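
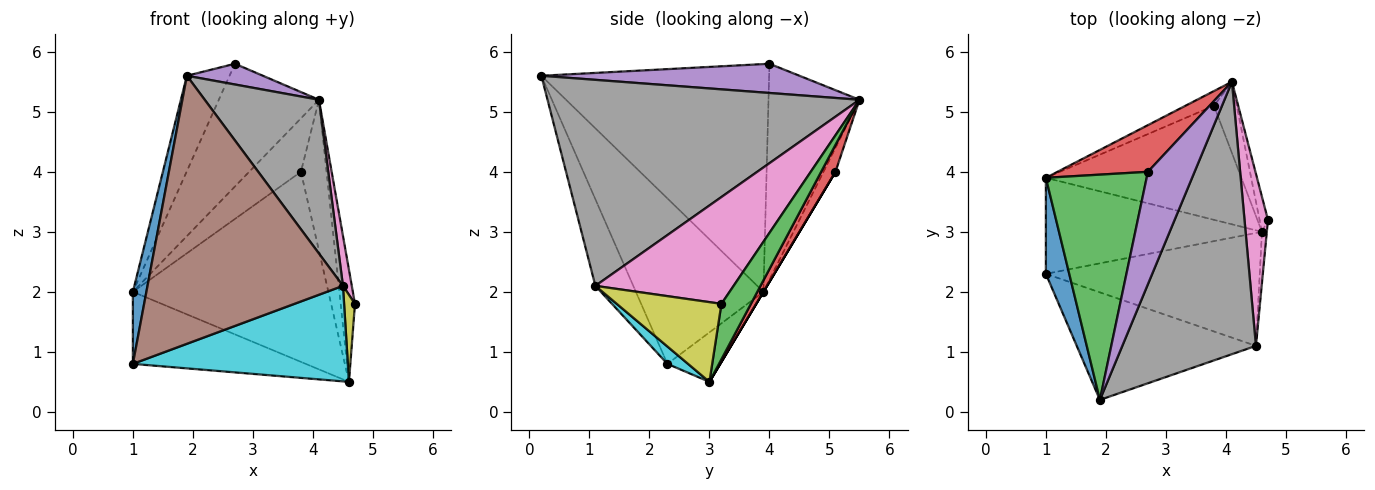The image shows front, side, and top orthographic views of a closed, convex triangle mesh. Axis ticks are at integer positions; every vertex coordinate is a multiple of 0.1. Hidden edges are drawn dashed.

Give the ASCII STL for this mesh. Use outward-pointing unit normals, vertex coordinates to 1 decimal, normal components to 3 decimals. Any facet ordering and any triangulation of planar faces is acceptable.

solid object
 facet normal -0.985 -0.104 0.139
  outer loop
   vertex 1.0 2.3 0.8
   vertex 1.9 0.2 5.6
   vertex 1.0 3.9 2.0
  endloop
 endfacet
 facet normal -0.218 0.941 -0.259
  outer loop
   vertex 3.8 5.1 4.0
   vertex 1.0 3.9 2.0
   vertex 4.1 5.5 5.2
  endloop
 endfacet
 facet normal -0.901 0.169 0.399
  outer loop
   vertex 2.7 4.0 5.8
   vertex 1.0 3.9 2.0
   vertex 1.9 0.2 5.6
  endloop
 endfacet
 facet normal -0.647 0.712 0.271
  outer loop
   vertex 2.7 4.0 5.8
   vertex 4.1 5.5 5.2
   vertex 1.0 3.9 2.0
  endloop
 endfacet
 facet normal 0.524 -0.154 0.837
  outer loop
   vertex 2.7 4.0 5.8
   vertex 1.9 0.2 5.6
   vertex 4.1 5.5 5.2
  endloop
 endfacet
 facet normal -0.177 -0.913 -0.366
  outer loop
   vertex 4.5 1.1 2.1
   vertex 1.9 0.2 5.6
   vertex 1.0 2.3 0.8
  endloop
 endfacet
 facet normal 0.975 -0.062 0.214
  outer loop
   vertex 4.5 1.1 2.1
   vertex 4.7 3.2 1.8
   vertex 4.1 5.5 5.2
  endloop
 endfacet
 facet normal 0.802 -0.294 0.520
  outer loop
   vertex 4.5 1.1 2.1
   vertex 4.1 5.5 5.2
   vertex 1.9 0.2 5.6
  endloop
 endfacet
 facet normal 0.993 -0.103 -0.060
  outer loop
   vertex 4.6 3.0 0.5
   vertex 4.7 3.2 1.8
   vertex 4.5 1.1 2.1
  endloop
 endfacet
 facet normal 0.062 -0.645 -0.762
  outer loop
   vertex 4.6 3.0 0.5
   vertex 4.5 1.1 2.1
   vertex 1.0 2.3 0.8
  endloop
 endfacet
 facet normal -0.180 0.590 -0.787
  outer loop
   vertex 4.6 3.0 0.5
   vertex 1.0 2.3 0.8
   vertex 1.0 3.9 2.0
  endloop
 endfacet
 facet normal 0.000 0.857 -0.514
  outer loop
   vertex 4.6 3.0 0.5
   vertex 1.0 3.9 2.0
   vertex 3.8 5.1 4.0
  endloop
 endfacet
 facet normal 0.892 0.432 -0.135
  outer loop
   vertex 4.6 3.0 0.5
   vertex 4.1 5.5 5.2
   vertex 4.7 3.2 1.8
  endloop
 endfacet
 facet normal 0.450 0.807 -0.382
  outer loop
   vertex 4.6 3.0 0.5
   vertex 3.8 5.1 4.0
   vertex 4.1 5.5 5.2
  endloop
 endfacet
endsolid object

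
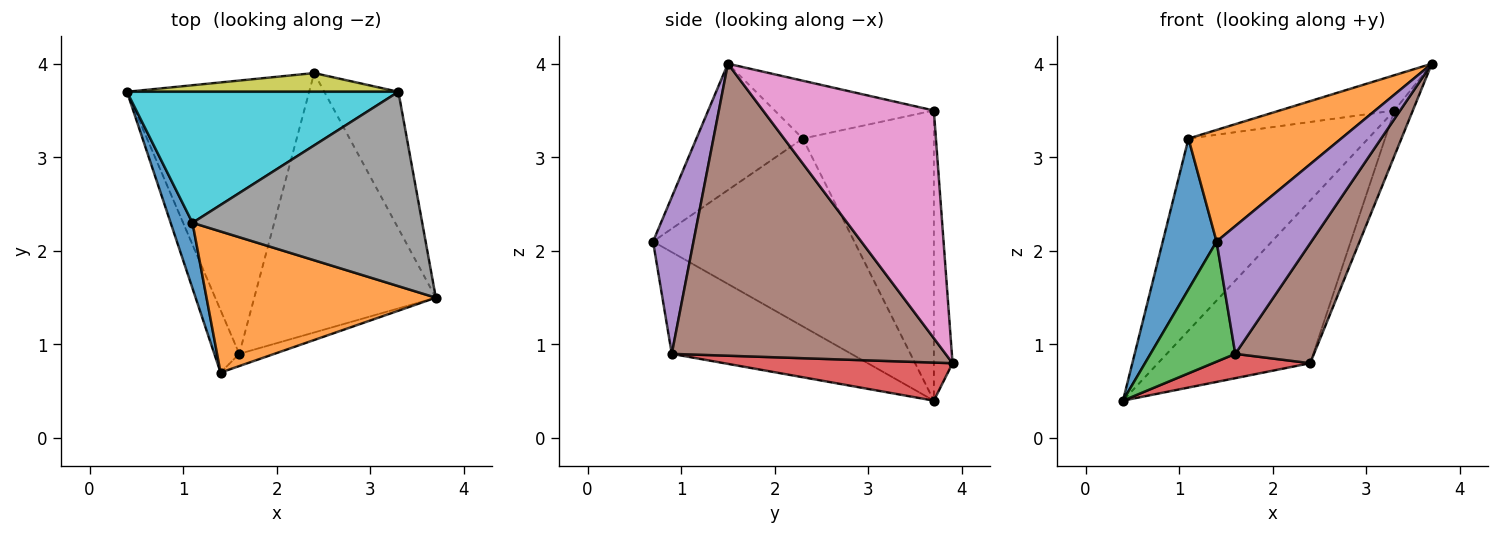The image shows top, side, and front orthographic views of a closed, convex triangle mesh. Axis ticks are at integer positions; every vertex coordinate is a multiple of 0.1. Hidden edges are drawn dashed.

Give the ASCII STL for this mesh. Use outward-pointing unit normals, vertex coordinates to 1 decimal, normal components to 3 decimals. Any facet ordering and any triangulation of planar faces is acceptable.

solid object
 facet normal -0.960 -0.257 0.112
  outer loop
   vertex 1.1 2.3 3.2
   vertex 0.4 3.7 0.4
   vertex 1.4 0.7 2.1
  endloop
 endfacet
 facet normal -0.397 -0.569 0.720
  outer loop
   vertex 1.1 2.3 3.2
   vertex 1.4 0.7 2.1
   vertex 3.7 1.5 4.0
  endloop
 endfacet
 facet normal -0.883 -0.417 -0.217
  outer loop
   vertex 1.6 0.9 0.9
   vertex 1.4 0.7 2.1
   vertex 0.4 3.7 0.4
  endloop
 endfacet
 facet normal 0.204 -0.087 -0.975
  outer loop
   vertex 1.6 0.9 0.9
   vertex 0.4 3.7 0.4
   vertex 2.4 3.9 0.8
  endloop
 endfacet
 facet normal 0.391 -0.916 -0.088
  outer loop
   vertex 1.6 0.9 0.9
   vertex 3.7 1.5 4.0
   vertex 1.4 0.7 2.1
  endloop
 endfacet
 facet normal 0.825 -0.237 -0.513
  outer loop
   vertex 1.6 0.9 0.9
   vertex 2.4 3.9 0.8
   vertex 3.7 1.5 4.0
  endloop
 endfacet
 facet normal 0.946 0.102 -0.308
  outer loop
   vertex 3.3 3.7 3.5
   vertex 3.7 1.5 4.0
   vertex 2.4 3.9 0.8
  endloop
 endfacet
 facet normal -0.241 0.173 0.955
  outer loop
   vertex 3.3 3.7 3.5
   vertex 1.1 2.3 3.2
   vertex 3.7 1.5 4.0
  endloop
 endfacet
 facet normal -0.121 0.986 0.113
  outer loop
   vertex 3.3 3.7 3.5
   vertex 2.4 3.9 0.8
   vertex 0.4 3.7 0.4
  endloop
 endfacet
 facet normal -0.516 0.708 0.483
  outer loop
   vertex 3.3 3.7 3.5
   vertex 0.4 3.7 0.4
   vertex 1.1 2.3 3.2
  endloop
 endfacet
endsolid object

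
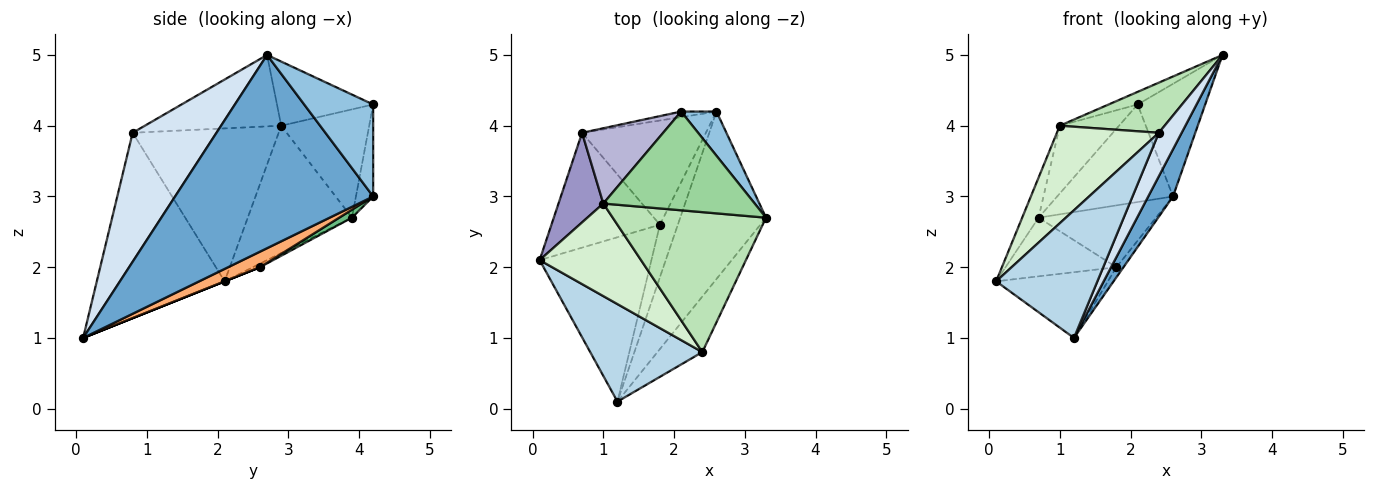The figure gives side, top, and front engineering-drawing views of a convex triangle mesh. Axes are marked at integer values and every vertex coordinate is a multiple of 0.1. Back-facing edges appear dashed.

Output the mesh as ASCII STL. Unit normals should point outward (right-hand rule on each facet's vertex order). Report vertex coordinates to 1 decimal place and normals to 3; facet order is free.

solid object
 facet normal 0.908 -0.114 -0.403
  outer loop
   vertex 2.6 4.2 3.0
   vertex 3.3 2.7 5.0
   vertex 1.2 0.1 1.0
  endloop
 endfacet
 facet normal 0.689 0.675 0.265
  outer loop
   vertex 2.1 4.2 4.3
   vertex 3.3 2.7 5.0
   vertex 2.6 4.2 3.0
  endloop
 endfacet
 facet normal -0.708 -0.561 0.428
  outer loop
   vertex 2.4 0.8 3.9
   vertex 0.1 2.1 1.8
   vertex 1.2 0.1 1.0
  endloop
 endfacet
 facet normal 0.915 -0.249 -0.318
  outer loop
   vertex 2.4 0.8 3.9
   vertex 1.2 0.1 1.0
   vertex 3.3 2.7 5.0
  endloop
 endfacet
 facet normal 0.000 0.371 -0.928
  outer loop
   vertex 1.8 2.6 2.0
   vertex 1.2 0.1 1.0
   vertex 0.1 2.1 1.8
  endloop
 endfacet
 facet normal 0.648 0.144 -0.748
  outer loop
   vertex 1.8 2.6 2.0
   vertex 2.6 4.2 3.0
   vertex 1.2 0.1 1.0
  endloop
 endfacet
 facet normal -0.147 0.988 -0.057
  outer loop
   vertex 0.7 3.9 2.7
   vertex 2.1 4.2 4.3
   vertex 2.6 4.2 3.0
  endloop
 endfacet
 facet normal -0.029 0.455 -0.890
  outer loop
   vertex 0.7 3.9 2.7
   vertex 1.8 2.6 2.0
   vertex 0.1 2.1 1.8
  endloop
 endfacet
 facet normal 0.055 0.509 -0.859
  outer loop
   vertex 0.7 3.9 2.7
   vertex 2.6 4.2 3.0
   vertex 1.8 2.6 2.0
  endloop
 endfacet
 facet normal -0.387 0.117 0.914
  outer loop
   vertex 1.0 2.9 4.0
   vertex 3.3 2.7 5.0
   vertex 2.1 4.2 4.3
  endloop
 endfacet
 facet normal -0.402 -0.309 0.862
  outer loop
   vertex 1.0 2.9 4.0
   vertex 2.4 0.8 3.9
   vertex 3.3 2.7 5.0
  endloop
 endfacet
 facet normal -0.720 -0.503 0.478
  outer loop
   vertex 1.0 2.9 4.0
   vertex 0.1 2.1 1.8
   vertex 2.4 0.8 3.9
  endloop
 endfacet
 facet normal -0.933 0.147 0.328
  outer loop
   vertex 1.0 2.9 4.0
   vertex 0.7 3.9 2.7
   vertex 0.1 2.1 1.8
  endloop
 endfacet
 facet normal -0.705 0.474 0.528
  outer loop
   vertex 1.0 2.9 4.0
   vertex 2.1 4.2 4.3
   vertex 0.7 3.9 2.7
  endloop
 endfacet
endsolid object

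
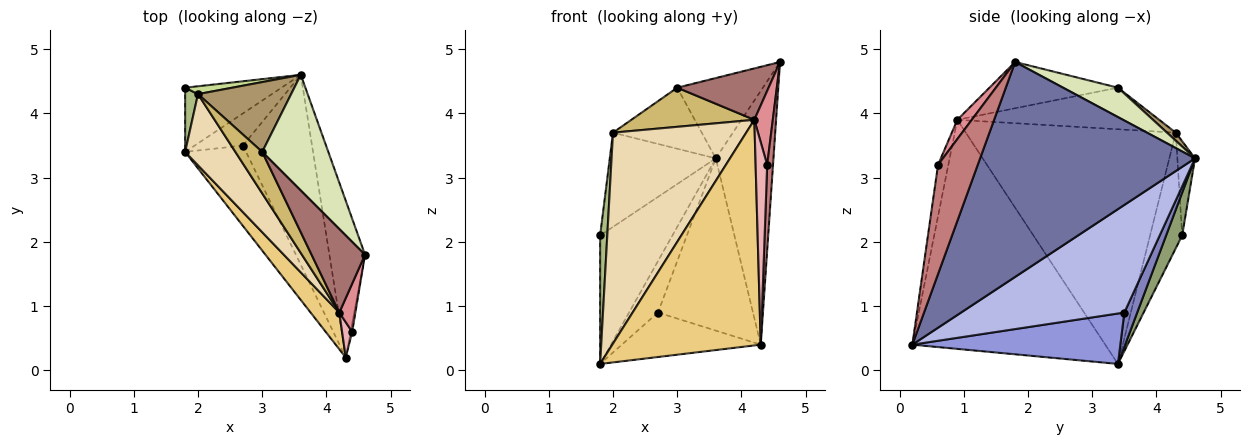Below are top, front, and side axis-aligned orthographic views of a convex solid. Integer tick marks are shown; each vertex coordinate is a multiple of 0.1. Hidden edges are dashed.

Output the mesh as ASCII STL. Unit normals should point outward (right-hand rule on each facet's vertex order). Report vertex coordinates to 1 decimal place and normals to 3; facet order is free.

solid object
 facet normal 0.954 0.256 -0.158
  outer loop
   vertex 4.3 0.2 0.4
   vertex 3.6 4.6 3.3
   vertex 4.6 1.8 4.8
  endloop
 endfacet
 facet normal 0.353 0.794 -0.496
  outer loop
   vertex 2.7 3.5 0.9
   vertex 1.8 3.4 0.1
   vertex 3.6 4.6 3.3
  endloop
 endfacet
 facet normal 0.587 0.392 -0.709
  outer loop
   vertex 2.7 3.5 0.9
   vertex 4.3 0.2 0.4
   vertex 1.8 3.4 0.1
  endloop
 endfacet
 facet normal 0.756 0.440 -0.485
  outer loop
   vertex 2.7 3.5 0.9
   vertex 3.6 4.6 3.3
   vertex 4.3 0.2 0.4
  endloop
 endfacet
 facet normal 0.195 0.877 -0.439
  outer loop
   vertex 1.8 4.4 2.1
   vertex 3.6 4.6 3.3
   vertex 1.8 3.4 0.1
  endloop
 endfacet
 facet normal -0.970 -0.216 0.108
  outer loop
   vertex 1.8 4.4 2.1
   vertex 1.8 3.4 0.1
   vertex 2.0 4.3 3.7
  endloop
 endfacet
 facet normal -0.164 0.983 0.082
  outer loop
   vertex 1.8 4.4 2.1
   vertex 2.0 4.3 3.7
   vertex 3.6 4.6 3.3
  endloop
 endfacet
 facet normal 0.343 0.536 0.772
  outer loop
   vertex 3.0 3.4 4.4
   vertex 4.6 1.8 4.8
   vertex 3.6 4.6 3.3
  endloop
 endfacet
 facet normal 0.065 0.657 0.752
  outer loop
   vertex 3.0 3.4 4.4
   vertex 3.6 4.6 3.3
   vertex 2.0 4.3 3.7
  endloop
 endfacet
 facet normal -0.748 -0.456 0.483
  outer loop
   vertex 4.2 0.9 3.9
   vertex 3.0 3.4 4.4
   vertex 2.0 4.3 3.7
  endloop
 endfacet
 facet normal -0.789 -0.607 0.099
  outer loop
   vertex 4.2 0.9 3.9
   vertex 1.8 3.4 0.1
   vertex 4.3 0.2 0.4
  endloop
 endfacet
 facet normal -0.831 -0.527 0.178
  outer loop
   vertex 4.2 0.9 3.9
   vertex 2.0 4.3 3.7
   vertex 1.8 3.4 0.1
  endloop
 endfacet
 facet normal -0.593 -0.422 0.686
  outer loop
   vertex 4.2 0.9 3.9
   vertex 4.6 1.8 4.8
   vertex 3.0 3.4 4.4
  endloop
 endfacet
 facet normal 0.989 -0.145 -0.015
  outer loop
   vertex 4.4 0.6 3.2
   vertex 4.3 0.2 0.4
   vertex 4.6 1.8 4.8
  endloop
 endfacet
 facet normal 0.548 -0.701 0.457
  outer loop
   vertex 4.4 0.6 3.2
   vertex 4.6 1.8 4.8
   vertex 4.2 0.9 3.9
  endloop
 endfacet
 facet normal -0.659 -0.741 0.129
  outer loop
   vertex 4.4 0.6 3.2
   vertex 4.2 0.9 3.9
   vertex 4.3 0.2 0.4
  endloop
 endfacet
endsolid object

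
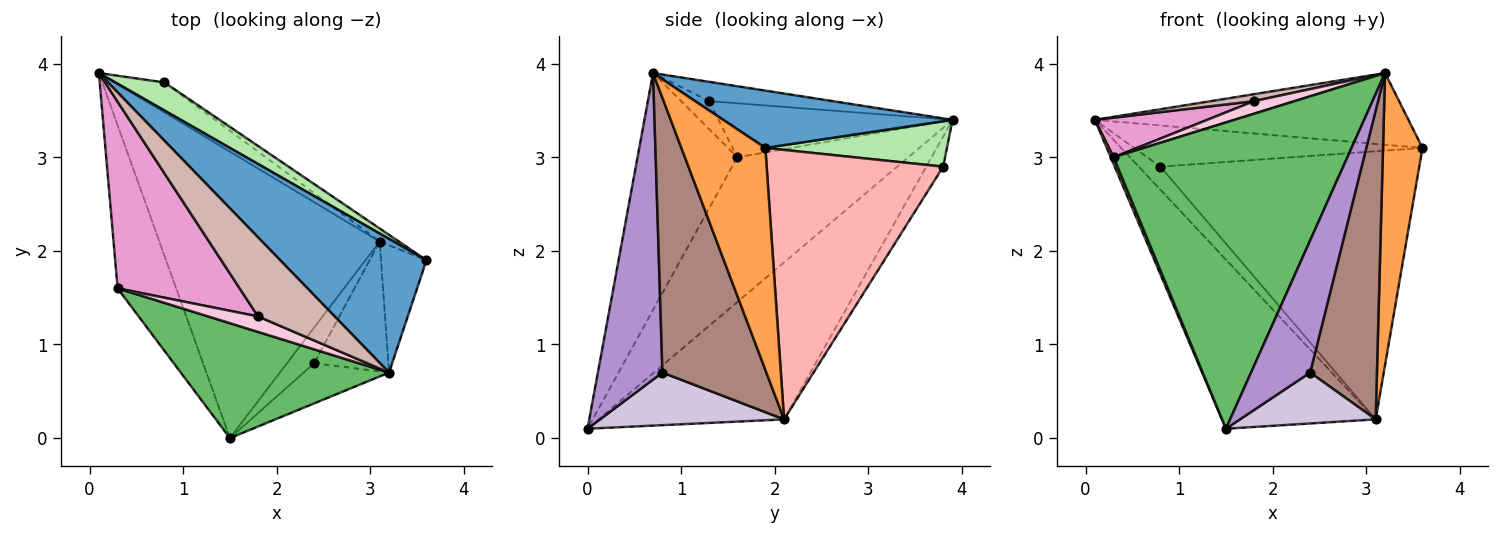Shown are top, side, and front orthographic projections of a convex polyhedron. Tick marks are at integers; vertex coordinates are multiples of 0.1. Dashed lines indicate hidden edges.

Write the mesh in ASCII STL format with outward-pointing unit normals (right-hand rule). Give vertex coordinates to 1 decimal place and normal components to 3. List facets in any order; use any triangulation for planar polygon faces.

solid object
 facet normal 0.327 0.447 0.833
  outer loop
   vertex 3.2 0.7 3.9
   vertex 3.6 1.9 3.1
   vertex 0.1 3.9 3.4
  endloop
 endfacet
 facet normal -0.523 0.433 -0.734
  outer loop
   vertex 3.1 2.1 0.2
   vertex 1.5 0.0 0.1
   vertex 0.1 3.9 3.4
  endloop
 endfacet
 facet normal 0.890 -0.418 -0.182
  outer loop
   vertex 3.1 2.1 0.2
   vertex 3.6 1.9 3.1
   vertex 3.2 0.7 3.9
  endloop
 endfacet
 facet normal -0.927 -0.015 -0.375
  outer loop
   vertex 0.3 1.6 3.0
   vertex 0.1 3.9 3.4
   vertex 1.5 0.0 0.1
  endloop
 endfacet
 facet normal -0.371 -0.869 0.326
  outer loop
   vertex 0.3 1.6 3.0
   vertex 1.5 0.0 0.1
   vertex 3.2 0.7 3.9
  endloop
 endfacet
 facet normal 0.462 0.733 0.500
  outer loop
   vertex 0.8 3.8 2.9
   vertex 0.1 3.9 3.4
   vertex 3.6 1.9 3.1
  endloop
 endfacet
 facet normal -0.432 0.551 -0.714
  outer loop
   vertex 0.8 3.8 2.9
   vertex 3.1 2.1 0.2
   vertex 0.1 3.9 3.4
  endloop
 endfacet
 facet normal 0.563 0.825 -0.040
  outer loop
   vertex 0.8 3.8 2.9
   vertex 3.6 1.9 3.1
   vertex 3.1 2.1 0.2
  endloop
 endfacet
 facet normal 0.722 -0.662 -0.201
  outer loop
   vertex 2.4 0.8 0.7
   vertex 3.2 0.7 3.9
   vertex 1.5 0.0 0.1
  endloop
 endfacet
 facet normal 0.743 -0.548 -0.384
  outer loop
   vertex 2.4 0.8 0.7
   vertex 1.5 0.0 0.1
   vertex 3.1 2.1 0.2
  endloop
 endfacet
 facet normal 0.820 -0.527 -0.222
  outer loop
   vertex 2.4 0.8 0.7
   vertex 3.1 2.1 0.2
   vertex 3.2 0.7 3.9
  endloop
 endfacet
 facet normal -0.243 -0.085 0.966
  outer loop
   vertex 1.8 1.3 3.6
   vertex 3.2 0.7 3.9
   vertex 0.1 3.9 3.4
  endloop
 endfacet
 facet normal -0.397 -0.191 0.898
  outer loop
   vertex 1.8 1.3 3.6
   vertex 0.1 3.9 3.4
   vertex 0.3 1.6 3.0
  endloop
 endfacet
 facet normal -0.400 -0.578 0.711
  outer loop
   vertex 1.8 1.3 3.6
   vertex 0.3 1.6 3.0
   vertex 3.2 0.7 3.9
  endloop
 endfacet
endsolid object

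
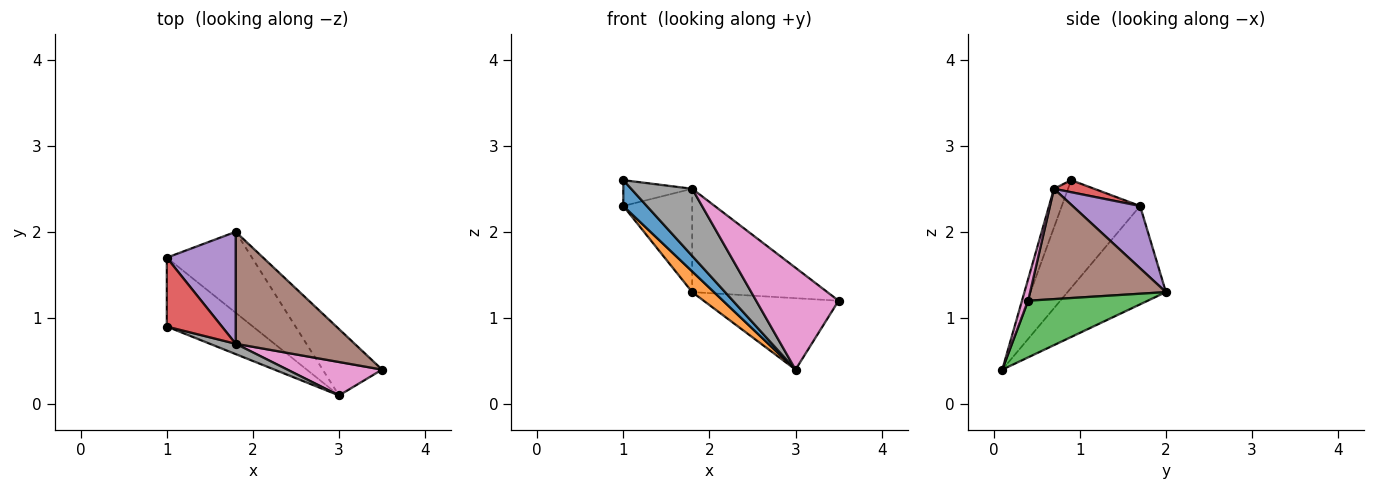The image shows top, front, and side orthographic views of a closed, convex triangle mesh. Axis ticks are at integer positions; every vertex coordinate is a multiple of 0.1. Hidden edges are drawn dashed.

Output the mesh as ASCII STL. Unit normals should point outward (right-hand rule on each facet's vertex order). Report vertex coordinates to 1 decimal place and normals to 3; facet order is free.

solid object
 facet normal -0.760 -0.228 -0.608
  outer loop
   vertex 3.0 0.1 0.4
   vertex 1.0 0.9 2.6
   vertex 1.0 1.7 2.3
  endloop
 endfacet
 facet normal -0.745 -0.165 -0.646
  outer loop
   vertex 1.8 2.0 1.3
   vertex 3.0 0.1 0.4
   vertex 1.0 1.7 2.3
  endloop
 endfacet
 facet normal 0.545 0.614 -0.571
  outer loop
   vertex 1.8 2.0 1.3
   vertex 3.5 0.4 1.2
   vertex 3.0 0.1 0.4
  endloop
 endfacet
 facet normal 0.201 0.344 0.917
  outer loop
   vertex 1.8 0.7 2.5
   vertex 1.0 1.7 2.3
   vertex 1.0 0.9 2.6
  endloop
 endfacet
 facet normal 0.553 0.565 0.612
  outer loop
   vertex 1.8 0.7 2.5
   vertex 1.8 2.0 1.3
   vertex 1.0 1.7 2.3
  endloop
 endfacet
 facet normal 0.563 0.560 0.607
  outer loop
   vertex 1.8 0.7 2.5
   vertex 3.5 0.4 1.2
   vertex 1.8 2.0 1.3
  endloop
 endfacet
 facet normal 0.071 -0.948 0.311
  outer loop
   vertex 1.8 0.7 2.5
   vertex 3.0 0.1 0.4
   vertex 3.5 0.4 1.2
  endloop
 endfacet
 facet normal -0.222 -0.964 0.148
  outer loop
   vertex 1.8 0.7 2.5
   vertex 1.0 0.9 2.6
   vertex 3.0 0.1 0.4
  endloop
 endfacet
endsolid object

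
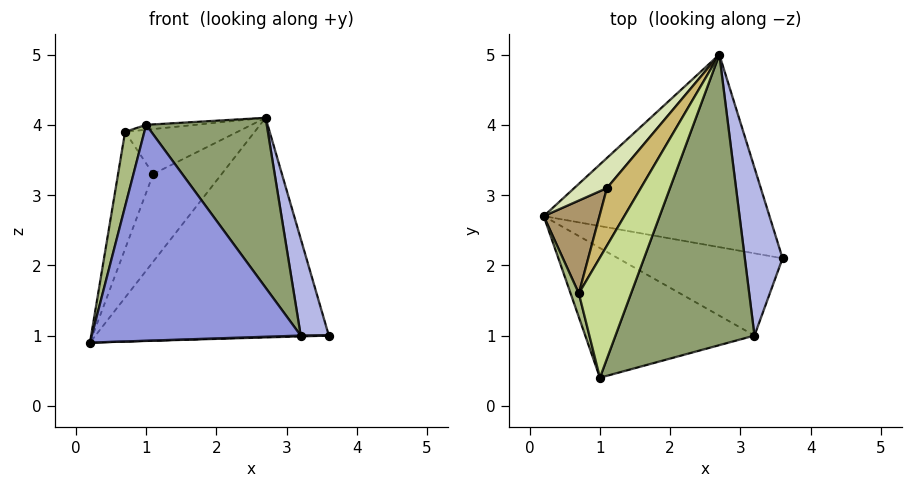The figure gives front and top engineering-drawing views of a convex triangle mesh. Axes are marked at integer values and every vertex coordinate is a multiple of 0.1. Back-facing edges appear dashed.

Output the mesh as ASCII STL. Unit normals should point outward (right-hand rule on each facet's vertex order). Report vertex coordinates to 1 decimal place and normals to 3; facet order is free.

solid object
 facet normal 0.150 0.743 -0.652
  outer loop
   vertex 2.7 5.0 4.1
   vertex 3.6 2.1 1.0
   vertex 0.2 2.7 0.9
  endloop
 endfacet
 facet normal 0.028 -0.010 -1.000
  outer loop
   vertex 3.2 1.0 1.0
   vertex 0.2 2.7 0.9
   vertex 3.6 2.1 1.0
  endloop
 endfacet
 facet normal -0.424 -0.776 -0.466
  outer loop
   vertex 3.2 1.0 1.0
   vertex 1.0 0.4 4.0
   vertex 0.2 2.7 0.9
  endloop
 endfacet
 facet normal 0.809 -0.294 0.510
  outer loop
   vertex 3.2 1.0 1.0
   vertex 3.6 2.1 1.0
   vertex 2.7 5.0 4.1
  endloop
 endfacet
 facet normal 0.796 -0.306 0.523
  outer loop
   vertex 3.2 1.0 1.0
   vertex 2.7 5.0 4.1
   vertex 1.0 0.4 4.0
  endloop
 endfacet
 facet normal -0.969 -0.236 0.075
  outer loop
   vertex 0.7 1.6 3.9
   vertex 0.2 2.7 0.9
   vertex 1.0 0.4 4.0
  endloop
 endfacet
 facet normal -0.167 0.040 0.985
  outer loop
   vertex 0.7 1.6 3.9
   vertex 1.0 0.4 4.0
   vertex 2.7 5.0 4.1
  endloop
 endfacet
 facet normal -0.789 0.581 0.199
  outer loop
   vertex 1.1 3.1 3.3
   vertex 2.7 5.0 4.1
   vertex 0.2 2.7 0.9
  endloop
 endfacet
 facet normal -0.895 0.350 0.277
  outer loop
   vertex 1.1 3.1 3.3
   vertex 0.2 2.7 0.9
   vertex 0.7 1.6 3.9
  endloop
 endfacet
 facet normal -0.747 0.409 0.524
  outer loop
   vertex 1.1 3.1 3.3
   vertex 0.7 1.6 3.9
   vertex 2.7 5.0 4.1
  endloop
 endfacet
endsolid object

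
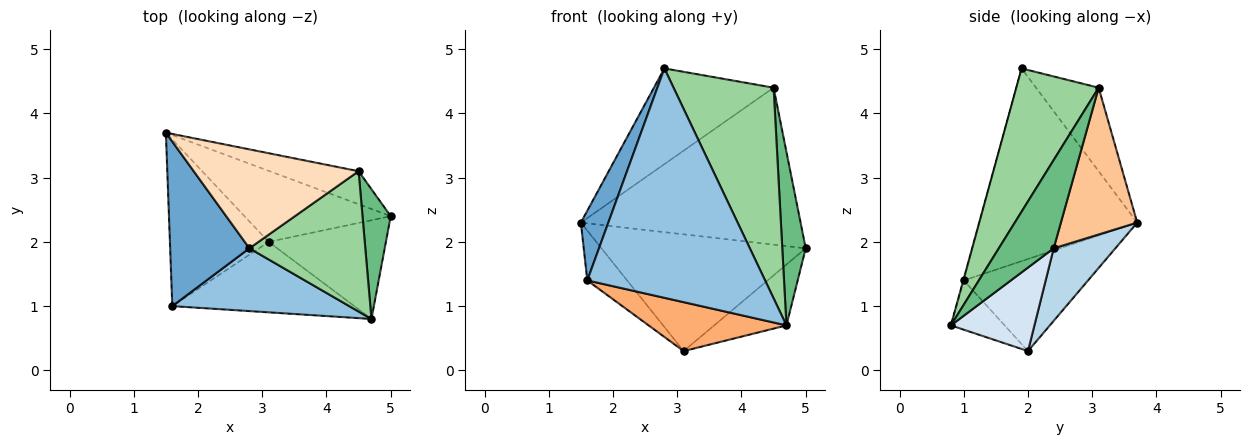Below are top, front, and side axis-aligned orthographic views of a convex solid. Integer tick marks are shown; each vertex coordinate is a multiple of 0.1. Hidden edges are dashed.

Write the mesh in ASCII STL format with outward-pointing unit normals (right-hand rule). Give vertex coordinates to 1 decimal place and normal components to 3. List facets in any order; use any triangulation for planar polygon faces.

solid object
 facet normal -0.913 -0.159 0.375
  outer loop
   vertex 1.6 1.0 1.4
   vertex 2.8 1.9 4.7
   vertex 1.5 3.7 2.3
  endloop
 endfacet
 facet normal -0.003 -0.965 0.264
  outer loop
   vertex 1.6 1.0 1.4
   vertex 4.7 0.8 0.7
   vertex 2.8 1.9 4.7
  endloop
 endfacet
 facet normal 0.250 0.827 -0.503
  outer loop
   vertex 3.1 2.0 0.3
   vertex 1.5 3.7 2.3
   vertex 5.0 2.4 1.9
  endloop
 endfacet
 facet normal 0.518 0.449 -0.728
  outer loop
   vertex 3.1 2.0 0.3
   vertex 5.0 2.4 1.9
   vertex 4.7 0.8 0.7
  endloop
 endfacet
 facet normal -0.666 0.213 -0.714
  outer loop
   vertex 3.1 2.0 0.3
   vertex 1.6 1.0 1.4
   vertex 1.5 3.7 2.3
  endloop
 endfacet
 facet normal -0.217 -0.557 -0.802
  outer loop
   vertex 3.1 2.0 0.3
   vertex 4.7 0.8 0.7
   vertex 1.6 1.0 1.4
  endloop
 endfacet
 facet normal 0.322 0.926 -0.195
  outer loop
   vertex 4.5 3.1 4.4
   vertex 5.0 2.4 1.9
   vertex 1.5 3.7 2.3
  endloop
 endfacet
 facet normal -0.342 0.653 0.675
  outer loop
   vertex 4.5 3.1 4.4
   vertex 1.5 3.7 2.3
   vertex 2.8 1.9 4.7
  endloop
 endfacet
 facet normal 0.882 -0.377 0.282
  outer loop
   vertex 4.5 3.1 4.4
   vertex 4.7 0.8 0.7
   vertex 5.0 2.4 1.9
  endloop
 endfacet
 facet normal 0.565 -0.687 0.457
  outer loop
   vertex 4.5 3.1 4.4
   vertex 2.8 1.9 4.7
   vertex 4.7 0.8 0.7
  endloop
 endfacet
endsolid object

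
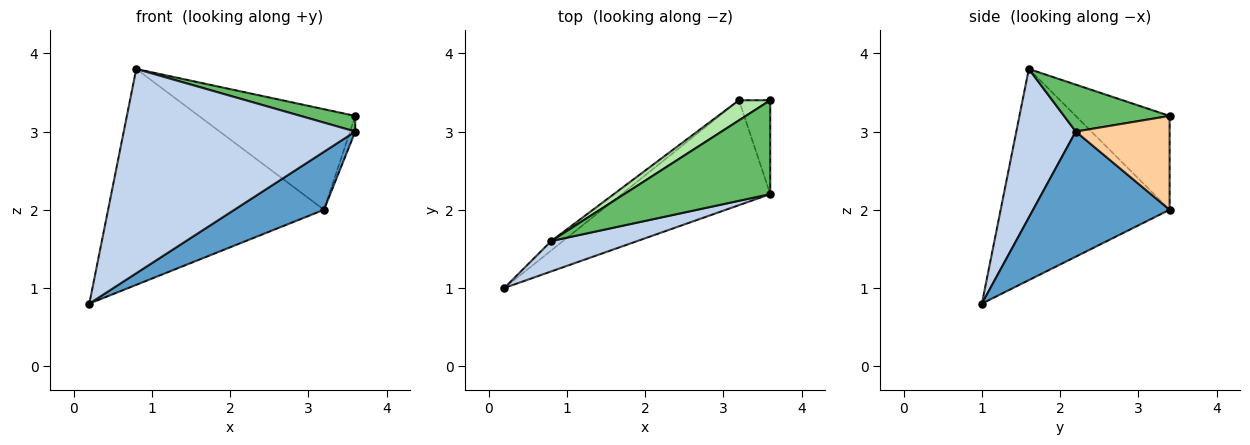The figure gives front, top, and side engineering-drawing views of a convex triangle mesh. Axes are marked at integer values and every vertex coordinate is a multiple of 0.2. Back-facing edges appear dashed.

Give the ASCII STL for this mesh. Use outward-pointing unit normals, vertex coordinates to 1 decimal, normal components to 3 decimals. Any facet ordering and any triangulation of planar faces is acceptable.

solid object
 facet normal 0.593 -0.389 -0.705
  outer loop
   vertex 3.2 3.4 2.0
   vertex 3.6 2.2 3.0
   vertex 0.2 1.0 0.8
  endloop
 endfacet
 facet normal 0.246 -0.959 0.143
  outer loop
   vertex 0.8 1.6 3.8
   vertex 0.2 1.0 0.8
   vertex 3.6 2.2 3.0
  endloop
 endfacet
 facet normal -0.616 0.787 -0.034
  outer loop
   vertex 0.8 1.6 3.8
   vertex 3.2 3.4 2.0
   vertex 0.2 1.0 0.8
  endloop
 endfacet
 facet normal 0.947 0.053 -0.316
  outer loop
   vertex 3.6 3.4 3.2
   vertex 3.6 2.2 3.0
   vertex 3.2 3.4 2.0
  endloop
 endfacet
 facet normal 0.302 -0.157 0.940
  outer loop
   vertex 3.6 3.4 3.2
   vertex 0.8 1.6 3.8
   vertex 3.6 2.2 3.0
  endloop
 endfacet
 facet normal -0.507 0.845 0.169
  outer loop
   vertex 3.6 3.4 3.2
   vertex 3.2 3.4 2.0
   vertex 0.8 1.6 3.8
  endloop
 endfacet
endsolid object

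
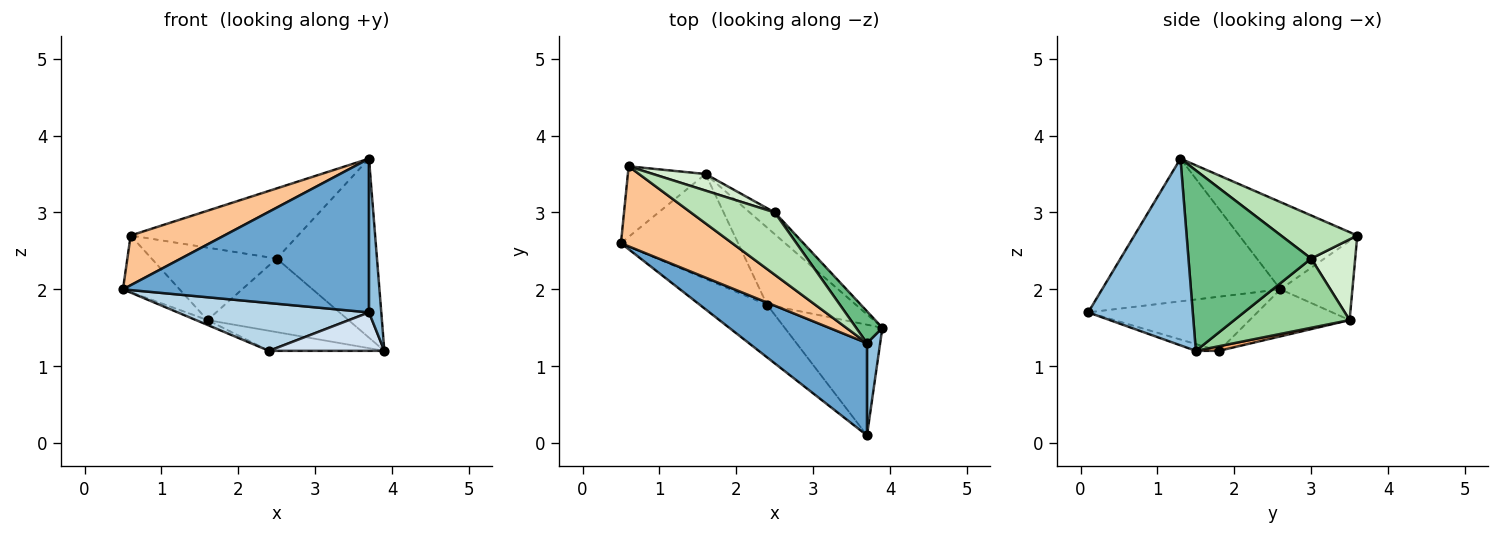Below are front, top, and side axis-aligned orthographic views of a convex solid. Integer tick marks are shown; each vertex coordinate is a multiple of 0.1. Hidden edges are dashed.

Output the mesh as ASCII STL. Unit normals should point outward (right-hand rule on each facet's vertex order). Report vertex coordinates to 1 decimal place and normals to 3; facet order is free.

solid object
 facet normal -0.528 -0.728 0.437
  outer loop
   vertex 3.7 1.3 3.7
   vertex 0.5 2.6 2.0
   vertex 3.7 0.1 1.7
  endloop
 endfacet
 facet normal 0.991 -0.117 0.070
  outer loop
   vertex 3.7 1.3 3.7
   vertex 3.7 0.1 1.7
   vertex 3.9 1.5 1.2
  endloop
 endfacet
 facet normal -0.511 -0.578 -0.636
  outer loop
   vertex 2.4 1.8 1.2
   vertex 3.7 0.1 1.7
   vertex 0.5 2.6 2.0
  endloop
 endfacet
 facet normal -0.065 -0.327 -0.943
  outer loop
   vertex 2.4 1.8 1.2
   vertex 3.9 1.5 1.2
   vertex 3.7 0.1 1.7
  endloop
 endfacet
 facet normal -0.372 0.043 -0.927
  outer loop
   vertex 2.4 1.8 1.2
   vertex 0.5 2.6 2.0
   vertex 1.6 3.5 1.6
  endloop
 endfacet
 facet normal 0.050 0.251 -0.967
  outer loop
   vertex 2.4 1.8 1.2
   vertex 1.6 3.5 1.6
   vertex 3.9 1.5 1.2
  endloop
 endfacet
 facet normal -0.554 -0.439 0.707
  outer loop
   vertex 0.6 3.6 2.7
   vertex 0.5 2.6 2.0
   vertex 3.7 1.3 3.7
  endloop
 endfacet
 facet normal -0.623 0.490 -0.610
  outer loop
   vertex 0.6 3.6 2.7
   vertex 1.6 3.5 1.6
   vertex 0.5 2.6 2.0
  endloop
 endfacet
 facet normal 0.770 0.629 0.112
  outer loop
   vertex 2.5 3.0 2.4
   vertex 3.7 1.3 3.7
   vertex 3.9 1.5 1.2
  endloop
 endfacet
 facet normal 0.617 0.754 -0.223
  outer loop
   vertex 2.5 3.0 2.4
   vertex 3.9 1.5 1.2
   vertex 1.6 3.5 1.6
  endloop
 endfacet
 facet normal 0.323 0.708 0.628
  outer loop
   vertex 2.5 3.0 2.4
   vertex 0.6 3.6 2.7
   vertex 3.7 1.3 3.7
  endloop
 endfacet
 facet normal 0.325 0.922 0.211
  outer loop
   vertex 2.5 3.0 2.4
   vertex 1.6 3.5 1.6
   vertex 0.6 3.6 2.7
  endloop
 endfacet
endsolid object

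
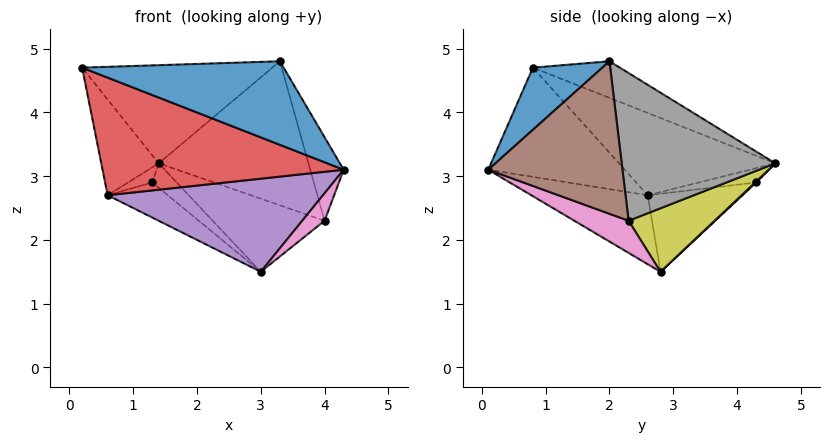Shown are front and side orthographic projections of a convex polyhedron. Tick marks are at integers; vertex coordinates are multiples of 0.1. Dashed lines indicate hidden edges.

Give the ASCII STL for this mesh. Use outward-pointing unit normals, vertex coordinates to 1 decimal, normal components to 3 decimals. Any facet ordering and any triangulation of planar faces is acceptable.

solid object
 facet normal 0.204 -0.591 0.780
  outer loop
   vertex 3.3 2.0 4.8
   vertex 0.2 0.8 4.7
   vertex 4.3 0.1 3.1
  endloop
 endfacet
 facet normal -0.188 0.411 0.892
  outer loop
   vertex 3.3 2.0 4.8
   vertex 1.4 4.6 3.2
   vertex 0.2 0.8 4.7
  endloop
 endfacet
 facet normal -0.932 0.342 0.122
  outer loop
   vertex 0.6 2.6 2.7
   vertex 0.2 0.8 4.7
   vertex 1.4 4.6 3.2
  endloop
 endfacet
 facet normal -0.370 -0.653 -0.661
  outer loop
   vertex 0.6 2.6 2.7
   vertex 4.3 0.1 3.1
   vertex 0.2 0.8 4.7
  endloop
 endfacet
 facet normal -0.320 -0.592 -0.739
  outer loop
   vertex 0.6 2.6 2.7
   vertex 3.0 2.8 1.5
   vertex 4.3 0.1 3.1
  endloop
 endfacet
 facet normal 0.929 0.231 0.288
  outer loop
   vertex 4.0 2.3 2.3
   vertex 3.3 2.0 4.8
   vertex 4.3 0.1 3.1
  endloop
 endfacet
 facet normal 0.539 -0.222 -0.813
  outer loop
   vertex 4.0 2.3 2.3
   vertex 4.3 0.1 3.1
   vertex 3.0 2.8 1.5
  endloop
 endfacet
 facet normal 0.689 0.672 0.273
  outer loop
   vertex 4.0 2.3 2.3
   vertex 1.4 4.6 3.2
   vertex 3.3 2.0 4.8
  endloop
 endfacet
 facet normal 0.589 0.766 -0.257
  outer loop
   vertex 4.0 2.3 2.3
   vertex 3.0 2.8 1.5
   vertex 1.4 4.6 3.2
  endloop
 endfacet
 facet normal 0.032 0.701 -0.712
  outer loop
   vertex 1.3 4.3 2.9
   vertex 1.4 4.6 3.2
   vertex 3.0 2.8 1.5
  endloop
 endfacet
 facet normal -0.918 0.388 -0.082
  outer loop
   vertex 1.3 4.3 2.9
   vertex 0.6 2.6 2.7
   vertex 1.4 4.6 3.2
  endloop
 endfacet
 facet normal -0.448 0.284 -0.848
  outer loop
   vertex 1.3 4.3 2.9
   vertex 3.0 2.8 1.5
   vertex 0.6 2.6 2.7
  endloop
 endfacet
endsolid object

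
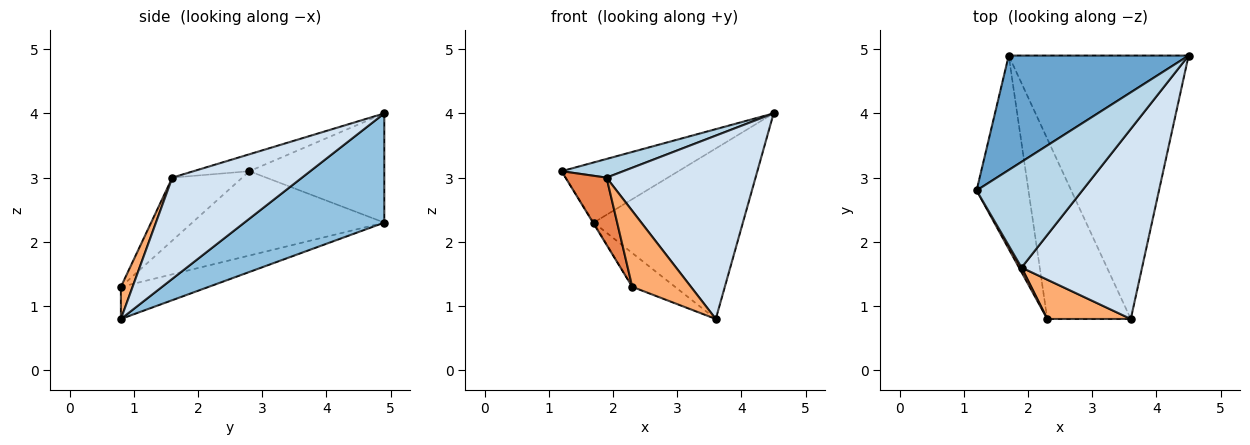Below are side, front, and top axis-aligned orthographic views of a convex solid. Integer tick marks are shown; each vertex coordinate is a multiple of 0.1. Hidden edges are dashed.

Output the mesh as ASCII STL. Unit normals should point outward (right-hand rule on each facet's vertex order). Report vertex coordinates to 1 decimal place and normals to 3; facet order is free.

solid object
 facet normal -0.473 0.410 0.780
  outer loop
   vertex 1.7 4.9 2.3
   vertex 1.2 2.8 3.1
   vertex 4.5 4.9 4.0
  endloop
 endfacet
 facet normal 0.454 0.484 -0.748
  outer loop
   vertex 1.7 4.9 2.3
   vertex 4.5 4.9 4.0
   vertex 3.6 0.8 0.8
  endloop
 endfacet
 facet normal -0.156 -0.172 0.973
  outer loop
   vertex 1.9 1.6 3.0
   vertex 4.5 4.9 4.0
   vertex 1.2 2.8 3.1
  endloop
 endfacet
 facet normal 0.517 -0.594 0.616
  outer loop
   vertex 1.9 1.6 3.0
   vertex 3.6 0.8 0.8
   vertex 4.5 4.9 4.0
  endloop
 endfacet
 facet normal -0.862 -0.506 0.035
  outer loop
   vertex 2.3 0.8 1.3
   vertex 1.9 1.6 3.0
   vertex 1.2 2.8 3.1
  endloop
 endfacet
 facet normal 0.174 -0.875 0.453
  outer loop
   vertex 2.3 0.8 1.3
   vertex 3.6 0.8 0.8
   vertex 1.9 1.6 3.0
  endloop
 endfacet
 facet normal -0.852 0.003 -0.524
  outer loop
   vertex 2.3 0.8 1.3
   vertex 1.2 2.8 3.1
   vertex 1.7 4.9 2.3
  endloop
 endfacet
 facet normal -0.354 0.172 -0.919
  outer loop
   vertex 2.3 0.8 1.3
   vertex 1.7 4.9 2.3
   vertex 3.6 0.8 0.8
  endloop
 endfacet
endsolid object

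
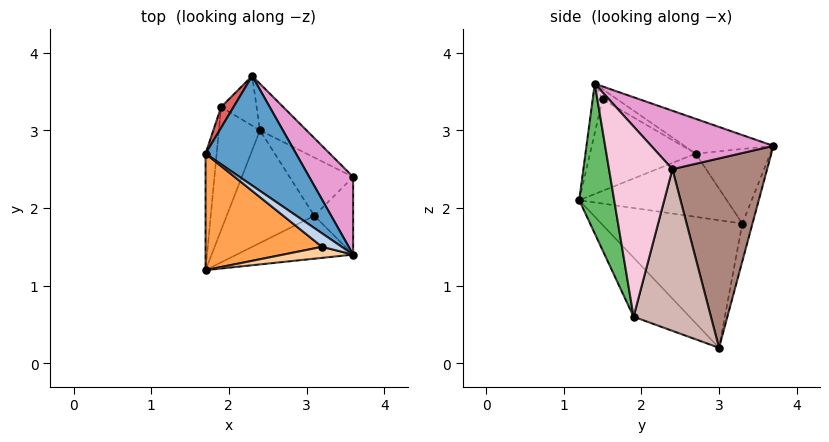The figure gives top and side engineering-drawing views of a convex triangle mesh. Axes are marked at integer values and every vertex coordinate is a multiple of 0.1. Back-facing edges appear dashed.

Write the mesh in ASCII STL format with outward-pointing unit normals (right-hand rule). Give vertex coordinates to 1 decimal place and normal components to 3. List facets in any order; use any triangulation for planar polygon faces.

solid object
 facet normal -0.356 0.121 0.927
  outer loop
   vertex 2.3 3.7 2.8
   vertex 1.7 2.7 2.7
   vertex 3.6 1.4 3.6
  endloop
 endfacet
 facet normal -0.457 -0.054 0.888
  outer loop
   vertex 3.2 1.5 3.4
   vertex 3.6 1.4 3.6
   vertex 1.7 2.7 2.7
  endloop
 endfacet
 facet normal -0.590 -0.300 0.750
  outer loop
   vertex 3.2 1.5 3.4
   vertex 1.7 2.7 2.7
   vertex 1.7 1.2 2.1
  endloop
 endfacet
 facet normal -0.479 -0.555 0.681
  outer loop
   vertex 3.2 1.5 3.4
   vertex 1.7 1.2 2.1
   vertex 3.6 1.4 3.6
  endloop
 endfacet
 facet normal 0.258 -0.945 -0.200
  outer loop
   vertex 3.1 1.9 0.6
   vertex 3.6 1.4 3.6
   vertex 1.7 1.2 2.1
  endloop
 endfacet
 facet normal -0.467 -0.549 -0.693
  outer loop
   vertex 3.1 1.9 0.6
   vertex 1.7 1.2 2.1
   vertex 2.4 3.0 0.2
  endloop
 endfacet
 facet normal -0.855 0.499 0.142
  outer loop
   vertex 1.9 3.3 1.8
   vertex 1.7 2.7 2.7
   vertex 2.3 3.7 2.8
  endloop
 endfacet
 facet normal -0.276 0.925 -0.260
  outer loop
   vertex 1.9 3.3 1.8
   vertex 2.3 3.7 2.8
   vertex 2.4 3.0 0.2
  endloop
 endfacet
 facet normal -0.983 0.069 -0.172
  outer loop
   vertex 1.9 3.3 1.8
   vertex 1.7 1.2 2.1
   vertex 1.7 2.7 2.7
  endloop
 endfacet
 facet normal -0.951 0.047 -0.306
  outer loop
   vertex 1.9 3.3 1.8
   vertex 2.4 3.0 0.2
   vertex 1.7 1.2 2.1
  endloop
 endfacet
 facet normal 0.678 0.716 -0.167
  outer loop
   vertex 3.6 2.4 2.5
   vertex 2.4 3.0 0.2
   vertex 2.3 3.7 2.8
  endloop
 endfacet
 facet normal 0.846 0.417 -0.332
  outer loop
   vertex 3.6 2.4 2.5
   vertex 3.1 1.9 0.6
   vertex 2.4 3.0 0.2
  endloop
 endfacet
 facet normal 0.667 0.551 0.501
  outer loop
   vertex 3.6 2.4 2.5
   vertex 2.3 3.7 2.8
   vertex 3.6 1.4 3.6
  endloop
 endfacet
 facet normal 0.957 -0.215 -0.195
  outer loop
   vertex 3.6 2.4 2.5
   vertex 3.6 1.4 3.6
   vertex 3.1 1.9 0.6
  endloop
 endfacet
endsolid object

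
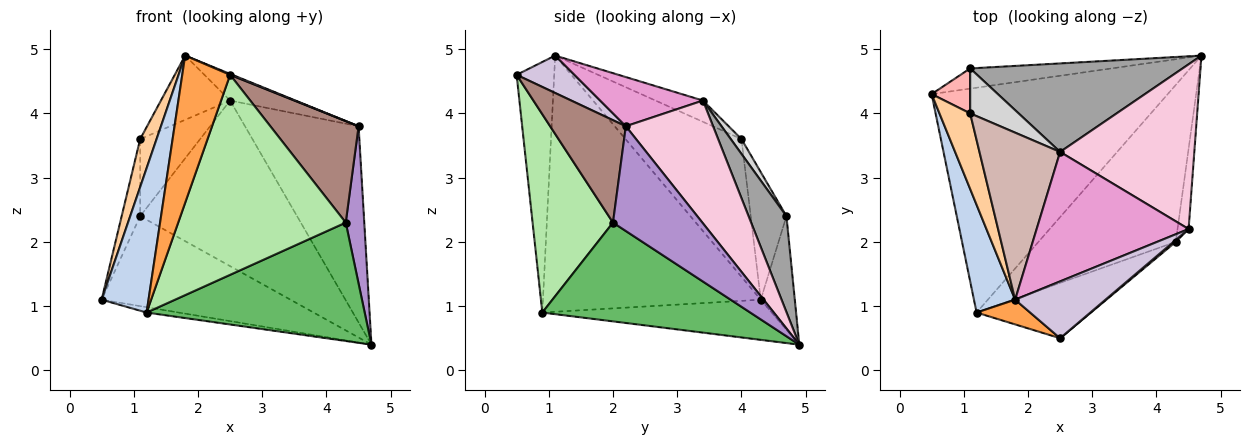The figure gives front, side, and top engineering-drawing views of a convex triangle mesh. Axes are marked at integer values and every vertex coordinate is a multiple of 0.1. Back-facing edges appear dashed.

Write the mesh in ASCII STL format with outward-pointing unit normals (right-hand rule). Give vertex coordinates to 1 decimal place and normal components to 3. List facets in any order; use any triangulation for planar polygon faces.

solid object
 facet normal -0.168 0.023 -0.986
  outer loop
   vertex 1.2 0.9 0.9
   vertex 0.5 4.3 1.1
   vertex 4.7 4.9 0.4
  endloop
 endfacet
 facet normal -0.966 -0.208 0.155
  outer loop
   vertex 1.2 0.9 0.9
   vertex 1.8 1.1 4.9
   vertex 0.5 4.3 1.1
  endloop
 endfacet
 facet normal -0.612 -0.780 0.131
  outer loop
   vertex 1.2 0.9 0.9
   vertex 2.5 0.5 4.6
   vertex 1.8 1.1 4.9
  endloop
 endfacet
 facet normal -0.967 -0.137 0.216
  outer loop
   vertex 1.1 4.0 3.6
   vertex 0.5 4.3 1.1
   vertex 1.8 1.1 4.9
  endloop
 endfacet
 facet normal 0.498 -0.522 -0.692
  outer loop
   vertex 4.3 2.0 2.3
   vertex 1.2 0.9 0.9
   vertex 4.7 4.9 0.4
  endloop
 endfacet
 facet normal 0.420 -0.875 -0.242
  outer loop
   vertex 4.3 2.0 2.3
   vertex 2.5 0.5 4.6
   vertex 1.2 0.9 0.9
  endloop
 endfacet
 facet normal -0.173 0.961 -0.216
  outer loop
   vertex 1.1 4.7 2.4
   vertex 4.7 4.9 0.4
   vertex 0.5 4.3 1.1
  endloop
 endfacet
 facet normal -0.858 0.444 0.259
  outer loop
   vertex 1.1 4.7 2.4
   vertex 0.5 4.3 1.1
   vertex 1.1 4.0 3.6
  endloop
 endfacet
 facet normal 0.974 -0.202 -0.103
  outer loop
   vertex 4.5 2.2 3.8
   vertex 4.3 2.0 2.3
   vertex 4.7 4.9 0.4
  endloop
 endfacet
 facet normal 0.383 -0.015 0.924
  outer loop
   vertex 4.5 2.2 3.8
   vertex 1.8 1.1 4.9
   vertex 2.5 0.5 4.6
  endloop
 endfacet
 facet normal 0.651 -0.759 0.014
  outer loop
   vertex 4.5 2.2 3.8
   vertex 2.5 0.5 4.6
   vertex 4.3 2.0 2.3
  endloop
 endfacet
 facet normal -0.239 0.349 0.906
  outer loop
   vertex 2.5 3.4 4.2
   vertex 1.1 4.0 3.6
   vertex 1.8 1.1 4.9
  endloop
 endfacet
 facet normal 0.302 0.192 0.934
  outer loop
   vertex 2.5 3.4 4.2
   vertex 1.8 1.1 4.9
   vertex 4.5 2.2 3.8
  endloop
 endfacet
 facet normal 0.507 0.660 0.554
  outer loop
   vertex 2.5 3.4 4.2
   vertex 4.5 2.2 3.8
   vertex 4.7 4.9 0.4
  endloop
 endfacet
 facet normal 0.208 0.863 0.461
  outer loop
   vertex 2.5 3.4 4.2
   vertex 4.7 4.9 0.4
   vertex 1.1 4.7 2.4
  endloop
 endfacet
 facet normal 0.152 0.854 0.498
  outer loop
   vertex 2.5 3.4 4.2
   vertex 1.1 4.7 2.4
   vertex 1.1 4.0 3.6
  endloop
 endfacet
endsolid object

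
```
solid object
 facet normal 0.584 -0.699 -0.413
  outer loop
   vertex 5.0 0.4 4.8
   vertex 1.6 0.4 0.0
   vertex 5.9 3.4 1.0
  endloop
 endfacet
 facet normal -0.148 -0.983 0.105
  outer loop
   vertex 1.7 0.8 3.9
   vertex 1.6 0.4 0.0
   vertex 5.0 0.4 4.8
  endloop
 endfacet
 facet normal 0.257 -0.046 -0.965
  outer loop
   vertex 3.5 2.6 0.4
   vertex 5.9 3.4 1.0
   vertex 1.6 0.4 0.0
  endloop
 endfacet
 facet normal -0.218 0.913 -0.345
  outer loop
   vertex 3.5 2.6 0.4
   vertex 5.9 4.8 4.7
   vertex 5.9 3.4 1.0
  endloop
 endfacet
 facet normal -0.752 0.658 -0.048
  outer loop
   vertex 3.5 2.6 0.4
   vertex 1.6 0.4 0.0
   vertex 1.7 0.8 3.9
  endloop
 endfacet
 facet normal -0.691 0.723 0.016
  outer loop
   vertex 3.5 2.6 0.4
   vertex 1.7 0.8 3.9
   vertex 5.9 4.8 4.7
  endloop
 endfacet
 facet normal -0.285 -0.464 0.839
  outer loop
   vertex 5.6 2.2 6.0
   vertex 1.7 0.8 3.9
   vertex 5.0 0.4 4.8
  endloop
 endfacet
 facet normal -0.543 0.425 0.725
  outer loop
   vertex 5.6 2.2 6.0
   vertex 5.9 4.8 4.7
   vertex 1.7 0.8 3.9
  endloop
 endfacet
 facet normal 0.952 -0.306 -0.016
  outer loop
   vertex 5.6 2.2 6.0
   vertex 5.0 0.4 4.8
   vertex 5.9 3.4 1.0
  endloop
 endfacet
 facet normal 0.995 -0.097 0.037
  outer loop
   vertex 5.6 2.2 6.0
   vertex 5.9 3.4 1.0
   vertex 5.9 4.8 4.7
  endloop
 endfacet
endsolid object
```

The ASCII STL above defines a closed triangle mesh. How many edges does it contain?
15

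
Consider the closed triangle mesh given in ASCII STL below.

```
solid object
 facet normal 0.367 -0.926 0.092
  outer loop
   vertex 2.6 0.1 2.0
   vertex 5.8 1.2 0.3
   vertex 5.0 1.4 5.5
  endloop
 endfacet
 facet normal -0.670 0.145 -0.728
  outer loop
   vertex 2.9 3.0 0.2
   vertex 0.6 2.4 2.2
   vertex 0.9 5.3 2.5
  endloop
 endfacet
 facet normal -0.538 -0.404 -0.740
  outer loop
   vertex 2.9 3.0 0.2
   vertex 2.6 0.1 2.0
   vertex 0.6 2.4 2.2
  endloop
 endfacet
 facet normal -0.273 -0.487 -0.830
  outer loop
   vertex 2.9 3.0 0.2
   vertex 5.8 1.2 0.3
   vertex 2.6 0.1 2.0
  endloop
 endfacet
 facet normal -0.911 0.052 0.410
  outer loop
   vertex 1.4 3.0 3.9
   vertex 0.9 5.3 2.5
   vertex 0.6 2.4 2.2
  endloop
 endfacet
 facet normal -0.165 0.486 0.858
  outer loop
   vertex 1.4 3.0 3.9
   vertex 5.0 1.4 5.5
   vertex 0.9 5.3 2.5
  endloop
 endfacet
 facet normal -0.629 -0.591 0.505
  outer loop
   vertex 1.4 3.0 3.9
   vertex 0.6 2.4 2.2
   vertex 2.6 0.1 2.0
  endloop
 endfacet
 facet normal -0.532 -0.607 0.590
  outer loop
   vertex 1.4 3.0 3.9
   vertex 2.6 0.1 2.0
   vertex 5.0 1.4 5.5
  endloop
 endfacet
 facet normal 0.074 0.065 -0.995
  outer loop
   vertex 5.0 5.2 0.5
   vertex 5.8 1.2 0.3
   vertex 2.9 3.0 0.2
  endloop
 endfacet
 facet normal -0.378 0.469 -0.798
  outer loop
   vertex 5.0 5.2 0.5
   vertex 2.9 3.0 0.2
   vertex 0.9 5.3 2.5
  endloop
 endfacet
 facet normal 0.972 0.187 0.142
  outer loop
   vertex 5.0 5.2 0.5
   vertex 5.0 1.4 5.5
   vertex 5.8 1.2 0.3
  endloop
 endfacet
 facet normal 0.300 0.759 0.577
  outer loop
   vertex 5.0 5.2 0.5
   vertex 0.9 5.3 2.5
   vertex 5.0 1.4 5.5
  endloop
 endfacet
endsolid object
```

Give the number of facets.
12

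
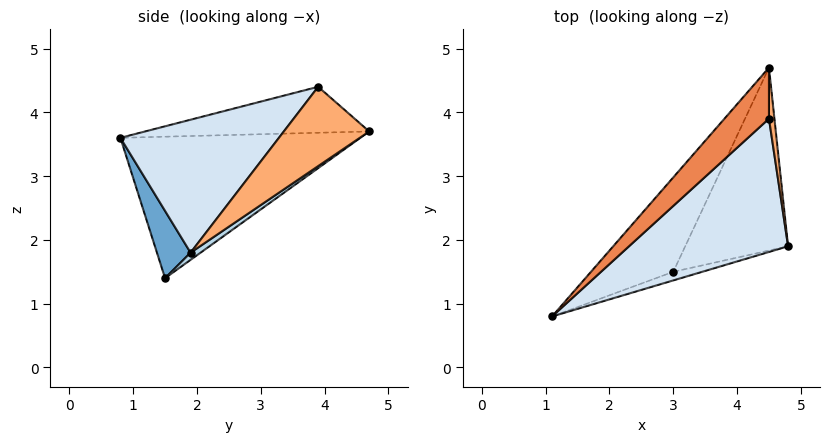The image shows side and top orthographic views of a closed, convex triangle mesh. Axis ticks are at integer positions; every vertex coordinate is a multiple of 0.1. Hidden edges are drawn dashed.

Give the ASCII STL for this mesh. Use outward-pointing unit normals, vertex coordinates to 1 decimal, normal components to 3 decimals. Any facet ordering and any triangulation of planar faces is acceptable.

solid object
 facet normal 0.237 -0.966 -0.102
  outer loop
   vertex 3.0 1.5 1.4
   vertex 4.8 1.9 1.8
   vertex 1.1 0.8 3.6
  endloop
 endfacet
 facet normal -0.686 0.608 -0.399
  outer loop
   vertex 3.0 1.5 1.4
   vertex 1.1 0.8 3.6
   vertex 4.5 4.7 3.7
  endloop
 endfacet
 facet normal 0.057 0.565 -0.823
  outer loop
   vertex 3.0 1.5 1.4
   vertex 4.5 4.7 3.7
   vertex 4.8 1.9 1.8
  endloop
 endfacet
 facet normal 0.476 -0.670 0.570
  outer loop
   vertex 4.5 3.9 4.4
   vertex 1.1 0.8 3.6
   vertex 4.8 1.9 1.8
  endloop
 endfacet
 facet normal -0.614 0.520 0.594
  outer loop
   vertex 4.5 3.9 4.4
   vertex 4.5 4.7 3.7
   vertex 1.1 0.8 3.6
  endloop
 endfacet
 facet normal 0.996 0.060 0.069
  outer loop
   vertex 4.5 3.9 4.4
   vertex 4.8 1.9 1.8
   vertex 4.5 4.7 3.7
  endloop
 endfacet
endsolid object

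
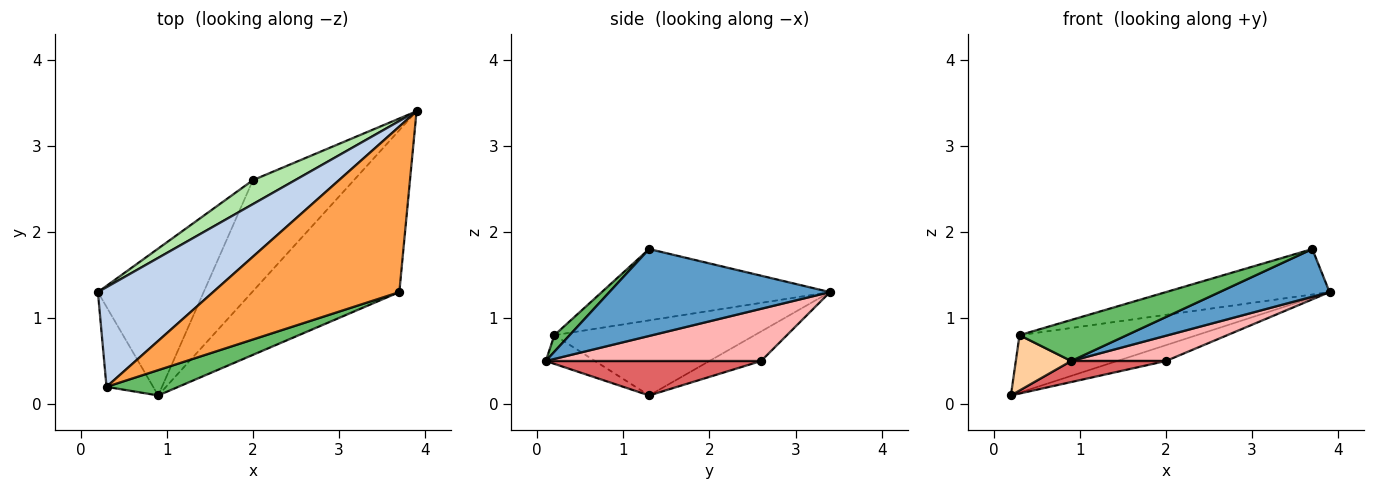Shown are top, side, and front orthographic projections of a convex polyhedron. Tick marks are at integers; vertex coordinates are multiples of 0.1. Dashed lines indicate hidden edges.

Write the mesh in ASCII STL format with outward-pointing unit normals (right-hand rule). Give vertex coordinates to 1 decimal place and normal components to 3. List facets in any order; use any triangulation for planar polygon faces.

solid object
 facet normal 0.493 -0.246 -0.835
  outer loop
   vertex 0.9 0.1 0.5
   vertex 3.9 3.4 1.3
   vertex 3.7 1.3 1.8
  endloop
 endfacet
 facet normal -0.492 0.435 0.754
  outer loop
   vertex 0.3 0.2 0.8
   vertex 3.9 3.4 1.3
   vertex 0.2 1.3 0.1
  endloop
 endfacet
 facet normal -0.346 0.248 0.905
  outer loop
   vertex 0.3 0.2 0.8
   vertex 3.7 1.3 1.8
   vertex 3.9 3.4 1.3
  endloop
 endfacet
 facet normal -0.451 -0.508 -0.734
  outer loop
   vertex 0.3 0.2 0.8
   vertex 0.2 1.3 0.1
   vertex 0.9 0.1 0.5
  endloop
 endfacet
 facet normal 0.120 -0.845 0.521
  outer loop
   vertex 0.3 0.2 0.8
   vertex 0.9 0.1 0.5
   vertex 3.7 1.3 1.8
  endloop
 endfacet
 facet normal -0.504 0.476 0.721
  outer loop
   vertex 2.0 2.6 0.5
   vertex 0.2 1.3 0.1
   vertex 3.9 3.4 1.3
  endloop
 endfacet
 facet normal 0.307 -0.135 -0.942
  outer loop
   vertex 2.0 2.6 0.5
   vertex 0.9 0.1 0.5
   vertex 0.2 1.3 0.1
  endloop
 endfacet
 facet normal 0.450 -0.198 -0.871
  outer loop
   vertex 2.0 2.6 0.5
   vertex 3.9 3.4 1.3
   vertex 0.9 0.1 0.5
  endloop
 endfacet
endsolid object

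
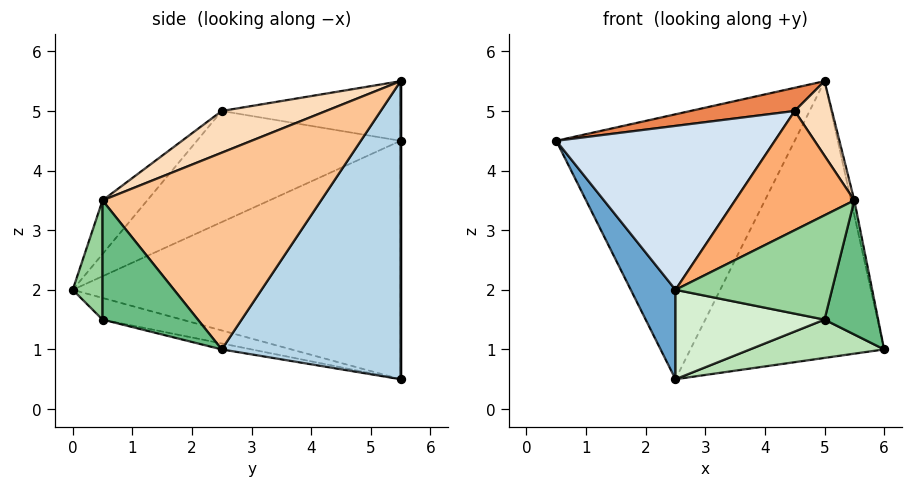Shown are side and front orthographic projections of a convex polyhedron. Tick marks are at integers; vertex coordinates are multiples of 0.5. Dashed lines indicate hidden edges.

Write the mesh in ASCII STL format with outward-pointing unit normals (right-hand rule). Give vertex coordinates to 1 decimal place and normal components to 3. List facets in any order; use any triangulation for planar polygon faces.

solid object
 facet normal -0.888 -0.121 -0.444
  outer loop
   vertex 2.5 5.5 0.5
   vertex 2.5 0.0 2.0
   vertex 0.5 5.5 4.5
  endloop
 endfacet
 facet normal 0.000 1.000 0.000
  outer loop
   vertex 2.5 5.5 0.5
   vertex 0.5 5.5 4.5
   vertex 5.0 5.5 5.5
  endloop
 endfacet
 facet normal 0.642 0.696 -0.321
  outer loop
   vertex 2.5 5.5 0.5
   vertex 5.0 5.5 5.5
   vertex 6.0 2.5 1.0
  endloop
 endfacet
 facet normal -0.467 -0.501 0.729
  outer loop
   vertex 4.5 2.5 5.0
   vertex 0.5 5.5 4.5
   vertex 2.5 0.0 2.0
  endloop
 endfacet
 facet normal -0.215 -0.126 0.968
  outer loop
   vertex 4.5 2.5 5.0
   vertex 5.0 5.5 5.5
   vertex 0.5 5.5 4.5
  endloop
 endfacet
 facet normal -0.247 -0.657 0.712
  outer loop
   vertex 5.5 0.5 3.5
   vertex 4.5 2.5 5.0
   vertex 2.5 0.0 2.0
  endloop
 endfacet
 facet normal 0.978 0.015 0.207
  outer loop
   vertex 5.5 0.5 3.5
   vertex 6.0 2.5 1.0
   vertex 5.0 5.5 5.5
  endloop
 endfacet
 facet normal 0.641 -0.229 0.733
  outer loop
   vertex 5.5 0.5 3.5
   vertex 5.0 5.5 5.5
   vertex 4.5 2.5 5.0
  endloop
 endfacet
 facet normal 0.852 -0.479 -0.213
  outer loop
   vertex 5.0 0.5 1.5
   vertex 6.0 2.5 1.0
   vertex 5.5 0.5 3.5
  endloop
 endfacet
 facet normal 0.187 -0.981 -0.047
  outer loop
   vertex 5.0 0.5 1.5
   vertex 5.5 0.5 3.5
   vertex 2.5 0.0 2.0
  endloop
 endfacet
 facet normal -0.049 -0.219 -0.974
  outer loop
   vertex 5.0 0.5 1.5
   vertex 2.5 5.5 0.5
   vertex 6.0 2.5 1.0
  endloop
 endfacet
 facet normal -0.139 -0.261 -0.955
  outer loop
   vertex 5.0 0.5 1.5
   vertex 2.5 0.0 2.0
   vertex 2.5 5.5 0.5
  endloop
 endfacet
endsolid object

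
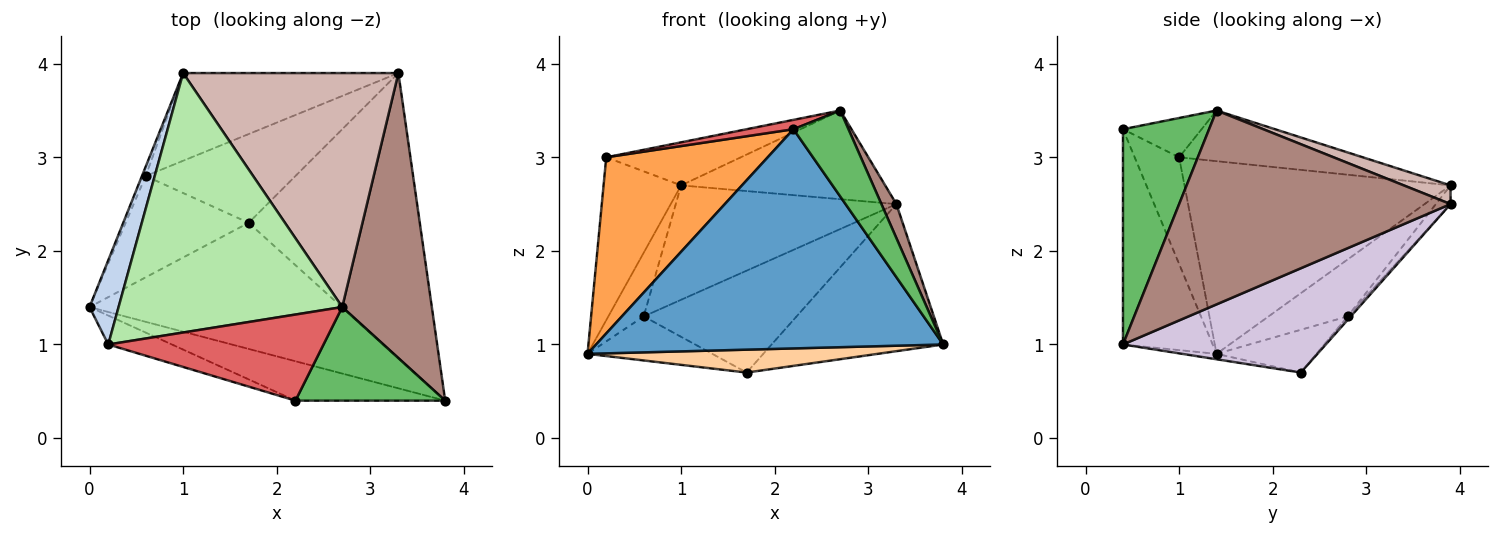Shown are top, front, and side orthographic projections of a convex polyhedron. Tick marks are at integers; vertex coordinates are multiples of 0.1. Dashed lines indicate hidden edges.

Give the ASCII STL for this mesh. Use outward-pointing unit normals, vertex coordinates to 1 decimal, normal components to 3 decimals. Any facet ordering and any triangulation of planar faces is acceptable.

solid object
 facet normal -0.247 -0.954 -0.171
  outer loop
   vertex 2.2 0.4 3.3
   vertex 0.0 1.4 0.9
   vertex 3.8 0.4 1.0
  endloop
 endfacet
 facet normal -0.950 0.277 0.143
  outer loop
   vertex 0.2 1.0 3.0
   vertex 1.0 3.9 2.7
   vertex 0.0 1.4 0.9
  endloop
 endfacet
 facet normal -0.262 -0.952 -0.156
  outer loop
   vertex 0.2 1.0 3.0
   vertex 0.0 1.4 0.9
   vertex 2.2 0.4 3.3
  endloop
 endfacet
 facet normal -0.021 -0.179 -0.984
  outer loop
   vertex 1.7 2.3 0.7
   vertex 3.8 0.4 1.0
   vertex 0.0 1.4 0.9
  endloop
 endfacet
 facet normal 0.727 -0.465 0.506
  outer loop
   vertex 2.7 1.4 3.5
   vertex 2.2 0.4 3.3
   vertex 3.8 0.4 1.0
  endloop
 endfacet
 facet normal -0.218 0.160 0.963
  outer loop
   vertex 2.7 1.4 3.5
   vertex 1.0 3.9 2.7
   vertex 0.2 1.0 3.0
  endloop
 endfacet
 facet normal -0.179 -0.106 0.978
  outer loop
   vertex 2.7 1.4 3.5
   vertex 0.2 1.0 3.0
   vertex 2.2 0.4 3.3
  endloop
 endfacet
 facet normal -0.911 0.408 -0.060
  outer loop
   vertex 0.6 2.8 1.3
   vertex 0.0 1.4 0.9
   vertex 1.0 3.9 2.7
  endloop
 endfacet
 facet normal -0.304 0.380 -0.874
  outer loop
   vertex 0.6 2.8 1.3
   vertex 1.7 2.3 0.7
   vertex 0.0 1.4 0.9
  endloop
 endfacet
 facet normal 0.476 0.403 -0.782
  outer loop
   vertex 3.3 3.9 2.5
   vertex 3.8 0.4 1.0
   vertex 1.7 2.3 0.7
  endloop
 endfacet
 facet normal 0.907 -0.050 0.419
  outer loop
   vertex 3.3 3.9 2.5
   vertex 2.7 1.4 3.5
   vertex 3.8 0.4 1.0
  endloop
 endfacet
 facet normal 0.081 0.353 0.932
  outer loop
   vertex 3.3 3.9 2.5
   vertex 1.0 3.9 2.7
   vertex 2.7 1.4 3.5
  endloop
 endfacet
 facet normal -0.053 0.792 -0.608
  outer loop
   vertex 3.3 3.9 2.5
   vertex 0.6 2.8 1.3
   vertex 1.0 3.9 2.7
  endloop
 endfacet
 facet normal -0.015 0.754 -0.657
  outer loop
   vertex 3.3 3.9 2.5
   vertex 1.7 2.3 0.7
   vertex 0.6 2.8 1.3
  endloop
 endfacet
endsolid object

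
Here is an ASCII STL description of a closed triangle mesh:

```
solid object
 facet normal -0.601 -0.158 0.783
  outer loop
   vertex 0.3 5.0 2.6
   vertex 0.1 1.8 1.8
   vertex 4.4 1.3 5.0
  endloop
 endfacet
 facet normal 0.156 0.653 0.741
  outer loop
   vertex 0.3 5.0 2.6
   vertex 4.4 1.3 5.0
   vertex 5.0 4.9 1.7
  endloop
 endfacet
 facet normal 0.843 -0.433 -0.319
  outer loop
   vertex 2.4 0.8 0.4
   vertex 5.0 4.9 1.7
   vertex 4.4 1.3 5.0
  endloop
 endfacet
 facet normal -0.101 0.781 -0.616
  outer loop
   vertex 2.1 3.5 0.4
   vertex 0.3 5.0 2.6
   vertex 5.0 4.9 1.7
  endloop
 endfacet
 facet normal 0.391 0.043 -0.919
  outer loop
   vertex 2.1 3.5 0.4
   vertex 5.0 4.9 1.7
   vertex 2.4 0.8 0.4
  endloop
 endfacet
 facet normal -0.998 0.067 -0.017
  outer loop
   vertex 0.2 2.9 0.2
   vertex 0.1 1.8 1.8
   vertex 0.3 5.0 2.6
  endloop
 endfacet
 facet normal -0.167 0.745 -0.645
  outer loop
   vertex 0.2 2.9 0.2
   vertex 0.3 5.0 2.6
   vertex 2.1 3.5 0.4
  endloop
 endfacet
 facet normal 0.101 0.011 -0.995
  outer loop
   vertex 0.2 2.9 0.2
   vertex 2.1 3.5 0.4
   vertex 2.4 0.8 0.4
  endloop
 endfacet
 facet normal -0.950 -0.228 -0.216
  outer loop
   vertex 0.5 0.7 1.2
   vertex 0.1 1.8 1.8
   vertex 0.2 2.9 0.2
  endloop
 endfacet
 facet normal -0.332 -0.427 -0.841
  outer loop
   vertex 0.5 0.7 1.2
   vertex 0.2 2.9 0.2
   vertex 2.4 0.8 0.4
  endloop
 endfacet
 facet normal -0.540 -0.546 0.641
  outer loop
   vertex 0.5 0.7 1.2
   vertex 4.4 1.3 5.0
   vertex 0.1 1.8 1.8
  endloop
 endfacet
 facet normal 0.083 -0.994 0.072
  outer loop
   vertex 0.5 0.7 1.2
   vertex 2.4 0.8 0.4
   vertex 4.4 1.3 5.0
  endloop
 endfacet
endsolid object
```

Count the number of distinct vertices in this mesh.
8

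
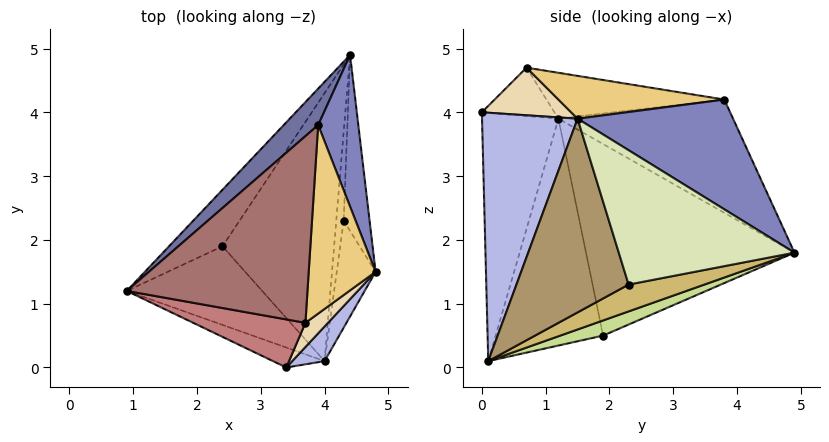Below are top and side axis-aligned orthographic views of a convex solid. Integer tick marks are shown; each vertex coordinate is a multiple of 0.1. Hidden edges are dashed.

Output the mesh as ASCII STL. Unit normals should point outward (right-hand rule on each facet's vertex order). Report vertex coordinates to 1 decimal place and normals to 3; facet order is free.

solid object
 facet normal -0.653 0.731 0.199
  outer loop
   vertex 3.9 3.8 4.2
   vertex 4.4 4.9 1.8
   vertex 0.9 1.2 3.9
  endloop
 endfacet
 facet normal 0.894 0.307 0.327
  outer loop
   vertex 3.9 3.8 4.2
   vertex 4.8 1.5 3.9
   vertex 4.4 4.9 1.8
  endloop
 endfacet
 facet normal -0.428 -0.899 -0.089
  outer loop
   vertex 3.4 0.0 4.0
   vertex 0.9 1.2 3.9
   vertex 4.0 0.1 0.1
  endloop
 endfacet
 facet normal 0.731 -0.676 0.095
  outer loop
   vertex 3.4 0.0 4.0
   vertex 4.0 0.1 0.1
   vertex 4.8 1.5 3.9
  endloop
 endfacet
 facet normal -0.767 0.604 -0.214
  outer loop
   vertex 2.4 1.9 0.5
   vertex 0.9 1.2 3.9
   vertex 4.4 4.9 1.8
  endloop
 endfacet
 facet normal -0.720 -0.545 -0.430
  outer loop
   vertex 2.4 1.9 0.5
   vertex 4.0 0.1 0.1
   vertex 0.9 1.2 3.9
  endloop
 endfacet
 facet normal 0.127 0.322 -0.938
  outer loop
   vertex 2.4 1.9 0.5
   vertex 4.4 4.9 1.8
   vertex 4.0 0.1 0.1
  endloop
 endfacet
 facet normal 0.982 -0.001 -0.189
  outer loop
   vertex 4.3 2.3 1.3
   vertex 4.4 4.9 1.8
   vertex 4.8 1.5 3.9
  endloop
 endfacet
 facet normal 0.980 -0.026 -0.197
  outer loop
   vertex 4.3 2.3 1.3
   vertex 4.8 1.5 3.9
   vertex 4.0 0.1 0.1
  endloop
 endfacet
 facet normal 0.964 0.014 -0.267
  outer loop
   vertex 4.3 2.3 1.3
   vertex 4.0 0.1 0.1
   vertex 4.4 4.9 1.8
  endloop
 endfacet
 facet normal 0.536 0.101 0.838
  outer loop
   vertex 3.7 0.7 4.7
   vertex 4.8 1.5 3.9
   vertex 3.9 3.8 4.2
  endloop
 endfacet
 facet normal 0.701 -0.632 0.332
  outer loop
   vertex 3.7 0.7 4.7
   vertex 3.4 0.0 4.0
   vertex 4.8 1.5 3.9
  endloop
 endfacet
 facet normal -0.243 0.170 0.955
  outer loop
   vertex 3.7 0.7 4.7
   vertex 3.9 3.8 4.2
   vertex 0.9 1.2 3.9
  endloop
 endfacet
 facet normal -0.317 -0.599 0.735
  outer loop
   vertex 3.7 0.7 4.7
   vertex 0.9 1.2 3.9
   vertex 3.4 0.0 4.0
  endloop
 endfacet
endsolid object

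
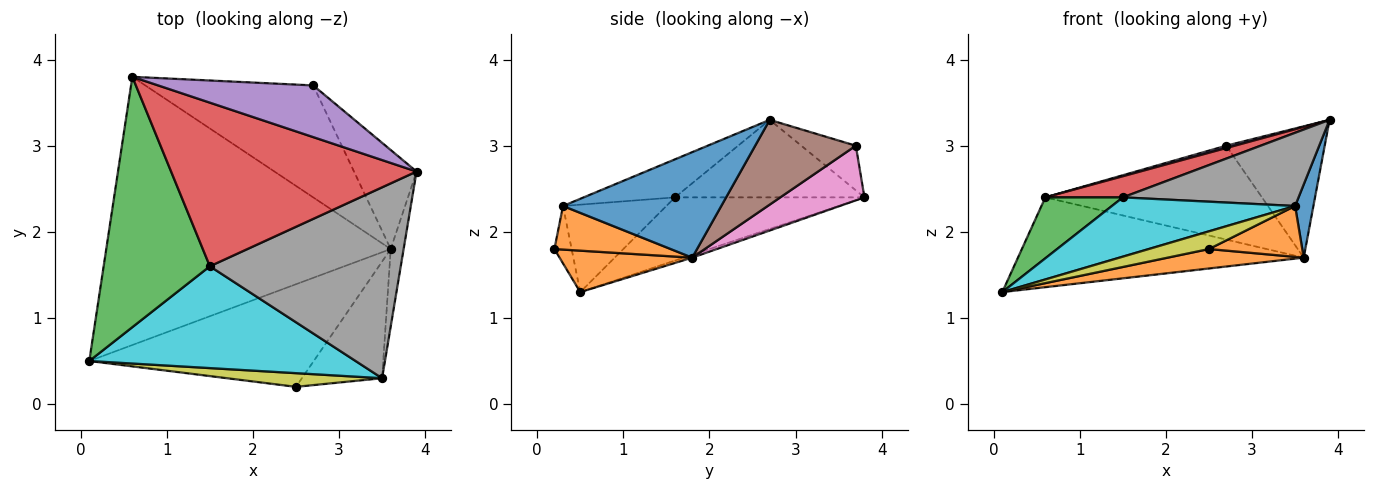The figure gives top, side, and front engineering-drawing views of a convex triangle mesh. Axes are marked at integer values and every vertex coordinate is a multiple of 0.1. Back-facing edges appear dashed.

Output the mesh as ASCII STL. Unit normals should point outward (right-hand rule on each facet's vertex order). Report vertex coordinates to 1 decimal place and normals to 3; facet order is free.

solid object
 facet normal -0.010 0.318 -0.948
  outer loop
   vertex 3.6 1.8 1.7
   vertex 0.1 0.5 1.3
   vertex 0.6 3.8 2.4
  endloop
 endfacet
 facet normal 0.179 -0.183 -0.967
  outer loop
   vertex 3.6 1.8 1.7
   vertex 2.5 0.2 1.8
   vertex 0.1 0.5 1.3
  endloop
 endfacet
 facet normal -0.500 -0.205 0.841
  outer loop
   vertex 1.5 1.6 2.4
   vertex 0.6 3.8 2.4
   vertex 0.1 0.5 1.3
  endloop
 endfacet
 facet normal -0.299 -0.122 0.946
  outer loop
   vertex 1.5 1.6 2.4
   vertex 3.9 2.7 3.3
   vertex 0.6 3.8 2.4
  endloop
 endfacet
 facet normal -0.276 -0.044 0.960
  outer loop
   vertex 2.7 3.7 3.0
   vertex 0.6 3.8 2.4
   vertex 3.9 2.7 3.3
  endloop
 endfacet
 facet normal 0.632 0.619 -0.467
  outer loop
   vertex 2.7 3.7 3.0
   vertex 3.9 2.7 3.3
   vertex 3.6 1.8 1.7
  endloop
 endfacet
 facet normal 0.242 0.623 -0.743
  outer loop
   vertex 2.7 3.7 3.0
   vertex 3.6 1.8 1.7
   vertex 0.6 3.8 2.4
  endloop
 endfacet
 facet normal -0.183 -0.352 0.918
  outer loop
   vertex 3.5 0.3 2.3
   vertex 3.9 2.7 3.3
   vertex 1.5 1.6 2.4
  endloop
 endfacet
 facet normal -0.221 -0.772 0.596
  outer loop
   vertex 3.5 0.3 2.3
   vertex 0.1 0.5 1.3
   vertex 2.5 0.2 1.8
  endloop
 endfacet
 facet normal -0.273 -0.484 0.831
  outer loop
   vertex 3.5 0.3 2.3
   vertex 1.5 1.6 2.4
   vertex 0.1 0.5 1.3
  endloop
 endfacet
 facet normal 0.986 -0.114 -0.121
  outer loop
   vertex 3.5 0.3 2.3
   vertex 3.6 1.8 1.7
   vertex 3.9 2.7 3.3
  endloop
 endfacet
 facet normal 0.446 -0.358 -0.820
  outer loop
   vertex 3.5 0.3 2.3
   vertex 2.5 0.2 1.8
   vertex 3.6 1.8 1.7
  endloop
 endfacet
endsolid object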